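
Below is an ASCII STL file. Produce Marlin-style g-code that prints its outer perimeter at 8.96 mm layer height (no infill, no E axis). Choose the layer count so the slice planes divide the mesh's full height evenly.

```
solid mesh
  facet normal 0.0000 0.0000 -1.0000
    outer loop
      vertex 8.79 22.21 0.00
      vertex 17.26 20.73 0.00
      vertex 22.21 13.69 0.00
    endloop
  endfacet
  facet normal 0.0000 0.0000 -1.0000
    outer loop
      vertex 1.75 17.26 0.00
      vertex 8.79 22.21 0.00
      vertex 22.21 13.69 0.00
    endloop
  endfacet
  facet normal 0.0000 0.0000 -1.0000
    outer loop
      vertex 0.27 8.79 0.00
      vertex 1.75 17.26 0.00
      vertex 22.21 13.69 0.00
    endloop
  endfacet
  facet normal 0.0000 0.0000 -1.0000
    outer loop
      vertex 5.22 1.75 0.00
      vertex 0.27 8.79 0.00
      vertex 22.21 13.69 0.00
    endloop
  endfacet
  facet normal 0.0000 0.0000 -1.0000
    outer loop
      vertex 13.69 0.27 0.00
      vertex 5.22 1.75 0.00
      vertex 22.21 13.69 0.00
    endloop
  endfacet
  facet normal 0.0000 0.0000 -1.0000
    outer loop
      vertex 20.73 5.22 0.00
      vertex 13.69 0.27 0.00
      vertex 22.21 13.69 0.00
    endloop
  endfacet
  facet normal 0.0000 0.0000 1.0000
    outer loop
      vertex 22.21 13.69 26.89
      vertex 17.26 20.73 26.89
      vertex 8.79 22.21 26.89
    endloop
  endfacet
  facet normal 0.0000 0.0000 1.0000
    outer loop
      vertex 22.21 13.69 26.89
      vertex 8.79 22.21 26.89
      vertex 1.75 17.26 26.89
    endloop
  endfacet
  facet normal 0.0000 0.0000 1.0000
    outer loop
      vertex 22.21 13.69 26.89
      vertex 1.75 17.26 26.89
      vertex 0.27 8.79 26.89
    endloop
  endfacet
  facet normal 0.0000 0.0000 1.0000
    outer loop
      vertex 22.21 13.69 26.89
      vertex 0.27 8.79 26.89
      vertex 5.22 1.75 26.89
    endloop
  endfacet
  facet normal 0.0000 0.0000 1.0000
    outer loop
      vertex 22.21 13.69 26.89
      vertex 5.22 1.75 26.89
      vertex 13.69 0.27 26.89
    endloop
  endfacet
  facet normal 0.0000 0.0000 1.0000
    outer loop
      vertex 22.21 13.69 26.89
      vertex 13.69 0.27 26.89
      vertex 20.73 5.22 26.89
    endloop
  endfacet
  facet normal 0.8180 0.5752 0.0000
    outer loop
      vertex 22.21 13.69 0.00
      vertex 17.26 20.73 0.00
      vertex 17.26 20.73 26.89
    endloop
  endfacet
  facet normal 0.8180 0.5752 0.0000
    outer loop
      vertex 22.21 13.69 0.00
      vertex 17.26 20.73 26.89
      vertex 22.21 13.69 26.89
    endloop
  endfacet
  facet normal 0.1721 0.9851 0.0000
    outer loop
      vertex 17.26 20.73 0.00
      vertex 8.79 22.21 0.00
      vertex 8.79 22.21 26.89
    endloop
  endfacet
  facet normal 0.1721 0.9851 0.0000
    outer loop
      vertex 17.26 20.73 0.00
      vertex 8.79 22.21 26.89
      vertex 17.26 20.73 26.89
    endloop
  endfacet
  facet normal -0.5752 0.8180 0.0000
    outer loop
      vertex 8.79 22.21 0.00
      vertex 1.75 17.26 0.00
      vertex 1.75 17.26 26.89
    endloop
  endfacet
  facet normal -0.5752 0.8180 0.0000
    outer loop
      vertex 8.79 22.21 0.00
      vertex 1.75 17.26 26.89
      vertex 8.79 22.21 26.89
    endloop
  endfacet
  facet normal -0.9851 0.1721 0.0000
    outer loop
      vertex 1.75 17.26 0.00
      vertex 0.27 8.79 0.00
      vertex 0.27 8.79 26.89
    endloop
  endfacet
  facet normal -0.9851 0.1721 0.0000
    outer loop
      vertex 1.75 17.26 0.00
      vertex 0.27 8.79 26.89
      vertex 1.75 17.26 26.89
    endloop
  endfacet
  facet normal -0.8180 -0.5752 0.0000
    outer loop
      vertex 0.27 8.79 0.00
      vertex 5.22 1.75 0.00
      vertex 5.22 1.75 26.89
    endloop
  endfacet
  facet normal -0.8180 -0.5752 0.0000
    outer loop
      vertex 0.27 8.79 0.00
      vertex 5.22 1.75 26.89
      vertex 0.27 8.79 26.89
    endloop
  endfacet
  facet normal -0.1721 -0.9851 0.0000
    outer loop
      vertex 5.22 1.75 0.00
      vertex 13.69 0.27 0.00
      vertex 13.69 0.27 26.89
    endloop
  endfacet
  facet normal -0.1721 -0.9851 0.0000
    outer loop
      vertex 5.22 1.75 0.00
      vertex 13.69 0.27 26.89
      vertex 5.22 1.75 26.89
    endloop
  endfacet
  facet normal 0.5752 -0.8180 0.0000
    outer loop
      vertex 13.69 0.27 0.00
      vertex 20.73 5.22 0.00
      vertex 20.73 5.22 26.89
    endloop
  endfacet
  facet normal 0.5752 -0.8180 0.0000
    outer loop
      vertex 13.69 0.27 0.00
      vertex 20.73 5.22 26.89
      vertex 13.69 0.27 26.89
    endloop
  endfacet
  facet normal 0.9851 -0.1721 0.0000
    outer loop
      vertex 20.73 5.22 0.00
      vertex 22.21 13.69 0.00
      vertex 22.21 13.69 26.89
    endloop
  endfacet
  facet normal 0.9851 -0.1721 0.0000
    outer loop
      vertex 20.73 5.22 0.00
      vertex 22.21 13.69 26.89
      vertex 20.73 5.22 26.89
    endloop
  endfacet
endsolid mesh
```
; perimeter-only toolpath
G21 ; units = mm
G90 ; absolute positioning
G28 ; home
; layer 1
G0 Z8.96
G0 X22.21 Y13.69
G1 X17.26 Y20.73
G1 X8.79 Y22.21
G1 X1.75 Y17.26
G1 X0.27 Y8.79
G1 X5.22 Y1.75
G1 X13.69 Y0.27
G1 X20.73 Y5.22
G1 X22.21 Y13.69
; layer 2
G0 Z17.93
G0 X22.21 Y13.69
G1 X17.26 Y20.73
G1 X8.79 Y22.21
G1 X1.75 Y17.26
G1 X0.27 Y8.79
G1 X5.22 Y1.75
G1 X13.69 Y0.27
G1 X20.73 Y5.22
G1 X22.21 Y13.69
; layer 3
G0 Z26.89
G0 X22.21 Y13.69
G1 X17.26 Y20.73
G1 X8.79 Y22.21
G1 X1.75 Y17.26
G1 X0.27 Y8.79
G1 X5.22 Y1.75
G1 X13.69 Y0.27
G1 X20.73 Y5.22
G1 X22.21 Y13.69
M2 ; end

The solid is a regular 8-sided prism (a cylinder approximated with 8 flat sides), circumscribed radius ≈ 11.2 mm, height ≈ 26.9 mm. Slicing at Δz = 8.96 mm — 3 equal slices spanning the solid's height, so layer i sits at z = i·h/3 — gives 3 non-empty perimeters. Each is a 8-segment closed polygon; G0 lifts to the layer z and rapids to the start vertex, then G1 traces the edges.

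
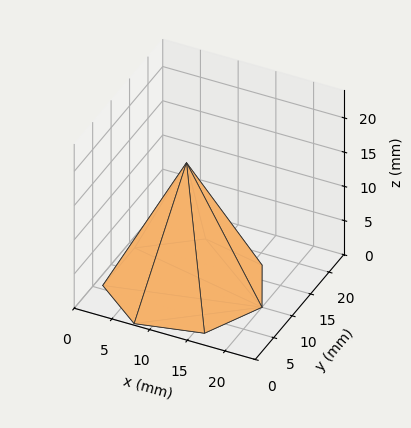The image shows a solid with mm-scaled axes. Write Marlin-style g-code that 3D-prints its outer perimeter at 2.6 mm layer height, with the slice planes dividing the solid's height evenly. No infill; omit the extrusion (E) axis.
Reading the render: the shape is a regular 7-sided pyramid, base circumscribed radius ≈ 10 mm, apex at z ≈ 18 mm (dimensions read to the nearest mm from the axis ticks). For the g-code, the solid's height is divided into equal slices at the stated Δz and each level perimeter traced with G1 moves after a G0 lift.

; perimeter-only toolpath
G21 ; units = mm
G90 ; absolute positioning
G28 ; home
; layer 1
G0 Z2.6
G0 X18.6 Y10.0
G1 X15.3 Y16.7
G1 X8.1 Y18.3
G1 X2.3 Y13.7
G1 X2.3 Y6.3
G1 X8.1 Y1.7
G1 X15.3 Y3.3
G1 X18.6 Y10.0
; layer 2
G0 Z5.1
G0 X17.1 Y10.0
G1 X14.4 Y15.6
G1 X8.4 Y16.9
G1 X3.6 Y13.1
G1 X3.6 Y6.9
G1 X8.4 Y3.1
G1 X14.4 Y4.4
G1 X17.1 Y10.0
; layer 3
G0 Z7.7
G0 X15.7 Y10.0
G1 X13.5 Y14.5
G1 X8.7 Y15.5
G1 X4.9 Y12.5
G1 X4.9 Y7.5
G1 X8.7 Y4.5
G1 X13.5 Y5.5
G1 X15.7 Y10.0
; layer 4
G0 Z10.3
G0 X14.3 Y10.0
G1 X12.7 Y13.3
G1 X9.1 Y14.2
G1 X6.1 Y11.8
G1 X6.1 Y8.2
G1 X9.1 Y5.8
G1 X12.7 Y6.7
G1 X14.3 Y10.0
; layer 5
G0 Z12.9
G0 X12.9 Y10.0
G1 X11.8 Y12.2
G1 X9.4 Y12.8
G1 X7.4 Y11.2
G1 X7.4 Y8.8
G1 X9.4 Y7.2
G1 X11.8 Y7.8
G1 X12.9 Y10.0
; layer 6
G0 Z15.4
G0 X11.4 Y10.0
G1 X10.9 Y11.1
G1 X9.7 Y11.4
G1 X8.7 Y10.6
G1 X8.7 Y9.4
G1 X9.7 Y8.6
G1 X10.9 Y8.9
G1 X11.4 Y10.0
M2 ; end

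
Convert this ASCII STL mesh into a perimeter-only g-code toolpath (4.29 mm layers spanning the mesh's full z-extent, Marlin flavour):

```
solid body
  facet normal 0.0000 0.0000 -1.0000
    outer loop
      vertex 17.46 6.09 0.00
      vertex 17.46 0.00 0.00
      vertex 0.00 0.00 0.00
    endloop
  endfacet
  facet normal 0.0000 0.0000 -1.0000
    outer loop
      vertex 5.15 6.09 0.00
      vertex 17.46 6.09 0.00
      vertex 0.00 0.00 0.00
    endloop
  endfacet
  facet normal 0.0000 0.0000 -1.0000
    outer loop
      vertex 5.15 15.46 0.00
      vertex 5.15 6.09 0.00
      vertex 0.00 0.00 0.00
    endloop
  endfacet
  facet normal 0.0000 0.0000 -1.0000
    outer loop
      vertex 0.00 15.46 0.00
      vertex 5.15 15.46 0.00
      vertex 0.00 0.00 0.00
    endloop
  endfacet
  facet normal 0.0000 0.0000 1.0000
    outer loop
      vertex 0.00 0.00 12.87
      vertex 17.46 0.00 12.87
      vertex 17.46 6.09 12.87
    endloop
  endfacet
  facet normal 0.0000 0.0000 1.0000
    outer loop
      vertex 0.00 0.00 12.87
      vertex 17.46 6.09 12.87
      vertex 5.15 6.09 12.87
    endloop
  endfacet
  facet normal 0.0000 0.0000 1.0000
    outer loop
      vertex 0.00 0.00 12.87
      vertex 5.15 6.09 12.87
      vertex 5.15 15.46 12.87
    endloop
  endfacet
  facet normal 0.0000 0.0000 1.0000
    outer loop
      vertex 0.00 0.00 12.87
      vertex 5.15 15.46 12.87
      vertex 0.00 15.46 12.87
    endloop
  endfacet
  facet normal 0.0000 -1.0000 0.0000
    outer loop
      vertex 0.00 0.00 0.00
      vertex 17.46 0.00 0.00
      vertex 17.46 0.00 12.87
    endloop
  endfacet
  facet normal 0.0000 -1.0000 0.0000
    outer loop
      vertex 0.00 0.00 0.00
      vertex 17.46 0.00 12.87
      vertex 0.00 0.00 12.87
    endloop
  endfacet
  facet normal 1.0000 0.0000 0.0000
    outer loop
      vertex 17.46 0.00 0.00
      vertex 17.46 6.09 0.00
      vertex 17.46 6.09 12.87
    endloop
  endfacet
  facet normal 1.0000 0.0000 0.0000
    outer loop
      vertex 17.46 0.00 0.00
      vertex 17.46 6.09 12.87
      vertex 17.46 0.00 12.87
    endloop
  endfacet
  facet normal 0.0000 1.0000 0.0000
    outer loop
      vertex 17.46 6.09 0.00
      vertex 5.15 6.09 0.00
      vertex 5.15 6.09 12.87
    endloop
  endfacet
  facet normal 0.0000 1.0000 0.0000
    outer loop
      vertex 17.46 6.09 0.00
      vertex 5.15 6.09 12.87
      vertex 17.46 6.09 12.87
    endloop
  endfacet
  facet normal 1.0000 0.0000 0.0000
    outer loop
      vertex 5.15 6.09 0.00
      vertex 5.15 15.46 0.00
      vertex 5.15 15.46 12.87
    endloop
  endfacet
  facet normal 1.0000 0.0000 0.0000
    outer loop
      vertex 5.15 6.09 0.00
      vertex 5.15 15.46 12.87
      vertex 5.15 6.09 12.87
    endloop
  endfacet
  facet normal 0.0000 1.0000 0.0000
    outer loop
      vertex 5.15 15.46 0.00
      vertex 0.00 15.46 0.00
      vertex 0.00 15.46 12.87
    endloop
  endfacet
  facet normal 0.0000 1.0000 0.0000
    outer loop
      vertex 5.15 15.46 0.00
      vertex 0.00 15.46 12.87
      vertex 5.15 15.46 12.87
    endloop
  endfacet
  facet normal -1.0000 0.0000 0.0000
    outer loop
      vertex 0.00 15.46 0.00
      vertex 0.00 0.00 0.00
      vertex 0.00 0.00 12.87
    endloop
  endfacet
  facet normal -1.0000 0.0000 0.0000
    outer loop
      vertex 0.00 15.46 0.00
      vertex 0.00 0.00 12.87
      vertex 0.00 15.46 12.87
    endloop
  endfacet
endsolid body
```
; perimeter-only toolpath
G21 ; units = mm
G90 ; absolute positioning
G28 ; home
; layer 1
G0 Z4.29
G0 X0.00 Y0.00
G1 X17.46 Y0.00
G1 X17.46 Y6.09
G1 X5.15 Y6.09
G1 X5.15 Y15.46
G1 X0.00 Y15.46
G1 X0.00 Y0.00
; layer 2
G0 Z8.58
G0 X0.00 Y0.00
G1 X17.46 Y0.00
G1 X17.46 Y6.09
G1 X5.15 Y6.09
G1 X5.15 Y15.46
G1 X0.00 Y15.46
G1 X0.00 Y0.00
; layer 3
G0 Z12.87
G0 X0.00 Y0.00
G1 X17.46 Y0.00
G1 X17.46 Y6.09
G1 X5.15 Y6.09
G1 X5.15 Y15.46
G1 X0.00 Y15.46
G1 X0.00 Y0.00
M2 ; end

The solid is an L-shaped prism: outer 17.5 × 15.5 mm, arm thicknesses ≈ 6.09 mm (horizontal) and 5.15 mm (vertical), extruded 12.9 mm in z. Slicing at Δz = 4.29 mm — 3 equal slices spanning the solid's height, so layer i sits at z = i·h/3 — gives 3 non-empty perimeters. Each is a 6-segment closed polygon; G0 lifts to the layer z and rapids to the start vertex, then G1 traces the edges.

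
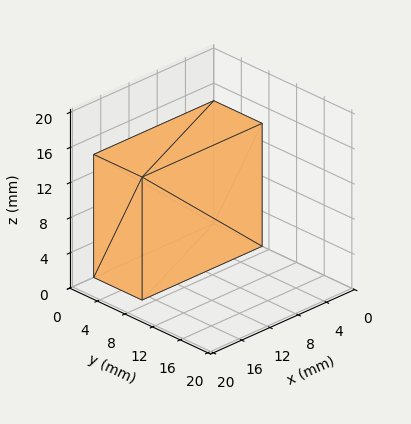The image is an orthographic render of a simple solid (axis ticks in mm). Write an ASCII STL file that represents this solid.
Reading the render: the shape is a rectangular box, roughly 17 × 7 mm footprint and 14 mm tall (dimensions read to the nearest mm from the axis ticks). For the STL, each face is triangulated and given an outward normal.

solid part
  facet normal 0.0000 0.0000 -1.0000
    outer loop
      vertex 17.0 7.0 0.0
      vertex 17.0 0.0 0.0
      vertex 0.0 0.0 0.0
    endloop
  endfacet
  facet normal 0.0000 0.0000 -1.0000
    outer loop
      vertex 0.0 7.0 0.0
      vertex 17.0 7.0 0.0
      vertex 0.0 0.0 0.0
    endloop
  endfacet
  facet normal 0.0000 0.0000 1.0000
    outer loop
      vertex 0.0 0.0 14.0
      vertex 17.0 0.0 14.0
      vertex 17.0 7.0 14.0
    endloop
  endfacet
  facet normal 0.0000 0.0000 1.0000
    outer loop
      vertex 0.0 0.0 14.0
      vertex 17.0 7.0 14.0
      vertex 0.0 7.0 14.0
    endloop
  endfacet
  facet normal 0.0000 -1.0000 0.0000
    outer loop
      vertex 0.0 0.0 0.0
      vertex 17.0 0.0 0.0
      vertex 17.0 0.0 14.0
    endloop
  endfacet
  facet normal 0.0000 -1.0000 0.0000
    outer loop
      vertex 0.0 0.0 0.0
      vertex 17.0 0.0 14.0
      vertex 0.0 0.0 14.0
    endloop
  endfacet
  facet normal 0.0000 1.0000 0.0000
    outer loop
      vertex 17.0 7.0 14.0
      vertex 17.0 7.0 0.0
      vertex 0.0 7.0 0.0
    endloop
  endfacet
  facet normal 0.0000 1.0000 0.0000
    outer loop
      vertex 0.0 7.0 14.0
      vertex 17.0 7.0 14.0
      vertex 0.0 7.0 0.0
    endloop
  endfacet
  facet normal -1.0000 0.0000 0.0000
    outer loop
      vertex 0.0 7.0 14.0
      vertex 0.0 7.0 0.0
      vertex 0.0 0.0 0.0
    endloop
  endfacet
  facet normal -1.0000 0.0000 0.0000
    outer loop
      vertex 0.0 0.0 14.0
      vertex 0.0 7.0 14.0
      vertex 0.0 0.0 0.0
    endloop
  endfacet
  facet normal 1.0000 0.0000 0.0000
    outer loop
      vertex 17.0 0.0 0.0
      vertex 17.0 7.0 0.0
      vertex 17.0 7.0 14.0
    endloop
  endfacet
  facet normal 1.0000 0.0000 0.0000
    outer loop
      vertex 17.0 0.0 0.0
      vertex 17.0 7.0 14.0
      vertex 17.0 0.0 14.0
    endloop
  endfacet
endsolid part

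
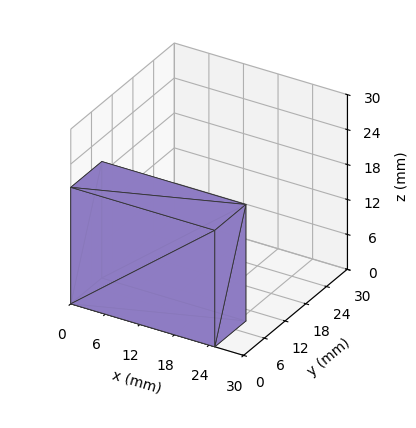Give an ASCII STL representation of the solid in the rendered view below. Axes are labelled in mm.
Reading the render: the shape is a rectangular box, roughly 25 × 9 mm footprint and 20 mm tall (dimensions read to the nearest mm from the axis ticks). For the STL, each face is triangulated and given an outward normal.

solid part
  facet normal 0.0000 0.0000 -1.0000
    outer loop
      vertex 25.000 9.000 0.000
      vertex 25.000 0.000 0.000
      vertex 0.000 0.000 0.000
    endloop
  endfacet
  facet normal 0.0000 0.0000 -1.0000
    outer loop
      vertex 0.000 9.000 0.000
      vertex 25.000 9.000 0.000
      vertex 0.000 0.000 0.000
    endloop
  endfacet
  facet normal 0.0000 0.0000 1.0000
    outer loop
      vertex 0.000 0.000 20.000
      vertex 25.000 0.000 20.000
      vertex 25.000 9.000 20.000
    endloop
  endfacet
  facet normal 0.0000 0.0000 1.0000
    outer loop
      vertex 0.000 0.000 20.000
      vertex 25.000 9.000 20.000
      vertex 0.000 9.000 20.000
    endloop
  endfacet
  facet normal 0.0000 -1.0000 0.0000
    outer loop
      vertex 0.000 0.000 0.000
      vertex 25.000 0.000 0.000
      vertex 25.000 0.000 20.000
    endloop
  endfacet
  facet normal 0.0000 -1.0000 0.0000
    outer loop
      vertex 0.000 0.000 0.000
      vertex 25.000 0.000 20.000
      vertex 0.000 0.000 20.000
    endloop
  endfacet
  facet normal 0.0000 1.0000 0.0000
    outer loop
      vertex 25.000 9.000 20.000
      vertex 25.000 9.000 0.000
      vertex 0.000 9.000 0.000
    endloop
  endfacet
  facet normal 0.0000 1.0000 0.0000
    outer loop
      vertex 0.000 9.000 20.000
      vertex 25.000 9.000 20.000
      vertex 0.000 9.000 0.000
    endloop
  endfacet
  facet normal -1.0000 0.0000 0.0000
    outer loop
      vertex 0.000 9.000 20.000
      vertex 0.000 9.000 0.000
      vertex 0.000 0.000 0.000
    endloop
  endfacet
  facet normal -1.0000 0.0000 0.0000
    outer loop
      vertex 0.000 0.000 20.000
      vertex 0.000 9.000 20.000
      vertex 0.000 0.000 0.000
    endloop
  endfacet
  facet normal 1.0000 0.0000 0.0000
    outer loop
      vertex 25.000 0.000 0.000
      vertex 25.000 9.000 0.000
      vertex 25.000 9.000 20.000
    endloop
  endfacet
  facet normal 1.0000 0.0000 0.0000
    outer loop
      vertex 25.000 0.000 0.000
      vertex 25.000 9.000 20.000
      vertex 25.000 0.000 20.000
    endloop
  endfacet
endsolid part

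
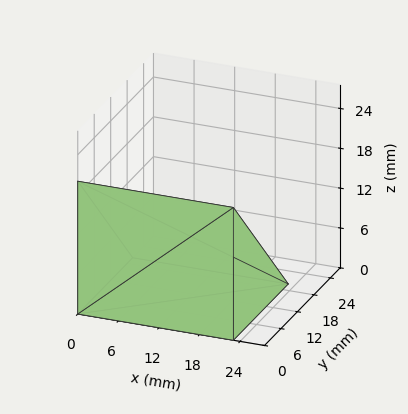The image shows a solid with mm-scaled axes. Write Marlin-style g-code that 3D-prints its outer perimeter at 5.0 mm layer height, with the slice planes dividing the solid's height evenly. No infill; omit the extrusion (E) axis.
Reading the render: the shape is a wedge (ramp): 23 × 20 mm base, rising to 20 mm along the y=0 edge and sloping linearly to z=0 at y=20 (dimensions read to the nearest mm from the axis ticks). For the g-code, the solid's height is divided into equal slices at the stated Δz and each level perimeter traced with G1 moves after a G0 lift.

; perimeter-only toolpath
G21 ; units = mm
G90 ; absolute positioning
G28 ; home
; layer 1
G0 Z5.0
G0 X0.0 Y0.0
G1 X23.0 Y0.0
G1 X23.0 Y15.0
G1 X0.0 Y15.0
G1 X0.0 Y0.0
; layer 2
G0 Z10.0
G0 X0.0 Y0.0
G1 X23.0 Y0.0
G1 X23.0 Y10.0
G1 X0.0 Y10.0
G1 X0.0 Y0.0
; layer 3
G0 Z15.0
G0 X0.0 Y0.0
G1 X23.0 Y0.0
G1 X23.0 Y5.0
G1 X0.0 Y5.0
G1 X0.0 Y0.0
M2 ; end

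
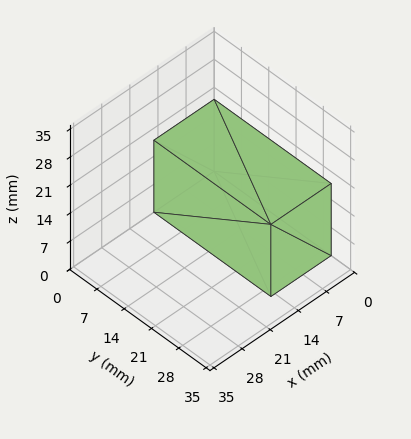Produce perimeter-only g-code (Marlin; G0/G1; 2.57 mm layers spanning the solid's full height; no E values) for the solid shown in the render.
Reading the render: the shape is a rectangular box, roughly 15 × 30 mm footprint and 18 mm tall (dimensions read to the nearest mm from the axis ticks). For the g-code, the solid's height is divided into equal slices at the stated Δz and each level perimeter traced with G1 moves after a G0 lift.

; perimeter-only toolpath
G21 ; units = mm
G90 ; absolute positioning
G28 ; home
; layer 1
G0 Z2.57
G0 X0.00 Y0.00
G1 X15.00 Y0.00
G1 X15.00 Y30.00
G1 X0.00 Y30.00
G1 X0.00 Y0.00
; layer 2
G0 Z5.14
G0 X0.00 Y0.00
G1 X15.00 Y0.00
G1 X15.00 Y30.00
G1 X0.00 Y30.00
G1 X0.00 Y0.00
; layer 3
G0 Z7.71
G0 X0.00 Y0.00
G1 X15.00 Y0.00
G1 X15.00 Y30.00
G1 X0.00 Y30.00
G1 X0.00 Y0.00
; layer 4
G0 Z10.29
G0 X0.00 Y0.00
G1 X15.00 Y0.00
G1 X15.00 Y30.00
G1 X0.00 Y30.00
G1 X0.00 Y0.00
; layer 5
G0 Z12.86
G0 X0.00 Y0.00
G1 X15.00 Y0.00
G1 X15.00 Y30.00
G1 X0.00 Y30.00
G1 X0.00 Y0.00
; layer 6
G0 Z15.43
G0 X0.00 Y0.00
G1 X15.00 Y0.00
G1 X15.00 Y30.00
G1 X0.00 Y30.00
G1 X0.00 Y0.00
; layer 7
G0 Z18.00
G0 X0.00 Y0.00
G1 X15.00 Y0.00
G1 X15.00 Y30.00
G1 X0.00 Y30.00
G1 X0.00 Y0.00
M2 ; end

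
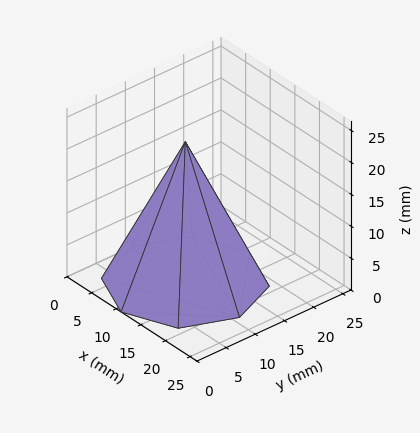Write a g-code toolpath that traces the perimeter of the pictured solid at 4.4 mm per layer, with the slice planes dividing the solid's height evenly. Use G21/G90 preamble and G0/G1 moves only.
Reading the render: the shape is a regular 8-sided pyramid, base circumscribed radius ≈ 11 mm, apex at z ≈ 22 mm (dimensions read to the nearest mm from the axis ticks). For the g-code, the solid's height is divided into equal slices at the stated Δz and each level perimeter traced with G1 moves after a G0 lift.

; perimeter-only toolpath
G21 ; units = mm
G90 ; absolute positioning
G28 ; home
; layer 1
G0 Z4.4
G0 X19.8 Y11.0
G1 X17.2 Y17.2
G1 X11.0 Y19.8
G1 X4.8 Y17.2
G1 X2.2 Y11.0
G1 X4.8 Y4.8
G1 X11.0 Y2.2
G1 X17.2 Y4.8
G1 X19.8 Y11.0
; layer 2
G0 Z8.8
G0 X17.6 Y11.0
G1 X15.7 Y15.7
G1 X11.0 Y17.6
G1 X6.3 Y15.7
G1 X4.4 Y11.0
G1 X6.3 Y6.3
G1 X11.0 Y4.4
G1 X15.7 Y6.3
G1 X17.6 Y11.0
; layer 3
G0 Z13.2
G0 X15.4 Y11.0
G1 X14.1 Y14.1
G1 X11.0 Y15.4
G1 X7.9 Y14.1
G1 X6.6 Y11.0
G1 X7.9 Y7.9
G1 X11.0 Y6.6
G1 X14.1 Y7.9
G1 X15.4 Y11.0
; layer 4
G0 Z17.6
G0 X13.2 Y11.0
G1 X12.6 Y12.6
G1 X11.0 Y13.2
G1 X9.4 Y12.6
G1 X8.8 Y11.0
G1 X9.4 Y9.4
G1 X11.0 Y8.8
G1 X12.6 Y9.4
G1 X13.2 Y11.0
M2 ; end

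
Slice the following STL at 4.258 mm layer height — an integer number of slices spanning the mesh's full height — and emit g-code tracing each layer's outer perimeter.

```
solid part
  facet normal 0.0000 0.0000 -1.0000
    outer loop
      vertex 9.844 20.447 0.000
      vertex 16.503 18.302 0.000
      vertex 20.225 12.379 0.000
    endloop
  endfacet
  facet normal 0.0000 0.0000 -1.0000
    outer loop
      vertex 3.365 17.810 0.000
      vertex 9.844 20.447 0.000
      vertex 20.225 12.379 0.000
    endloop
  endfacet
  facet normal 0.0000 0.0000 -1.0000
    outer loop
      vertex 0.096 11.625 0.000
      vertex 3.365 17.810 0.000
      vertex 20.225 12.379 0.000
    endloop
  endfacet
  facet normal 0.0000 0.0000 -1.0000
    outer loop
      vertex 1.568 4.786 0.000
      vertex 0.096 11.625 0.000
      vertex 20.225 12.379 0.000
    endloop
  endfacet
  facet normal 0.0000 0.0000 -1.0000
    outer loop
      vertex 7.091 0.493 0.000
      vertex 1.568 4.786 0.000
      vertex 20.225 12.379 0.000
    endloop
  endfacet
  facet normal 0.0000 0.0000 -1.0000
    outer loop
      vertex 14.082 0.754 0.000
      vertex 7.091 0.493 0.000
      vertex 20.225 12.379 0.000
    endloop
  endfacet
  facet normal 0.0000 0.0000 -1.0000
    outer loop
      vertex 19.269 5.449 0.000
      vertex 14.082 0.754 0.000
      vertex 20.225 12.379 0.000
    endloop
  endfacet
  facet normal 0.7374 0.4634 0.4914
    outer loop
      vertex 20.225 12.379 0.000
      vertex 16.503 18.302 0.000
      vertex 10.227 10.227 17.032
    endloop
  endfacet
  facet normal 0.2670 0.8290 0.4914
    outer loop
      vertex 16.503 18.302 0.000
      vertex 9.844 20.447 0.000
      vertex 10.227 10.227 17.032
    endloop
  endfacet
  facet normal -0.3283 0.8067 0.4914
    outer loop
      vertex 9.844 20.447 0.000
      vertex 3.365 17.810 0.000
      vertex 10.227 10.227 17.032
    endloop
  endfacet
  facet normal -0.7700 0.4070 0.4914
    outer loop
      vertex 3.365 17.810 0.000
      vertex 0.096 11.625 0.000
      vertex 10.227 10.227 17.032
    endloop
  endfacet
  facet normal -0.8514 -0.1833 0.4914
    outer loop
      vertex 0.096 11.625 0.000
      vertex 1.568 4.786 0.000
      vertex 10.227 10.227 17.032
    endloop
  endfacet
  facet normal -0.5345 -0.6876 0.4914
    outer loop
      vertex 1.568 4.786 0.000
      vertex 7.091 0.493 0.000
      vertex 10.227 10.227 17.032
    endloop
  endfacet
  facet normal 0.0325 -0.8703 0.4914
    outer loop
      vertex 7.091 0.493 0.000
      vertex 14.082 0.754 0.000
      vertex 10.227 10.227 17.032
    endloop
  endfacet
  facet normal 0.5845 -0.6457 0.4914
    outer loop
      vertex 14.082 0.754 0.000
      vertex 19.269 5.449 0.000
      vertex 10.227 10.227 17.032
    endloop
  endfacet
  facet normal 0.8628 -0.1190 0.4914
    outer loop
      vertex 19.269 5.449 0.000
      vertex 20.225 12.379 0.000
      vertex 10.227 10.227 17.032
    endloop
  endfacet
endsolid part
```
; perimeter-only toolpath
G21 ; units = mm
G90 ; absolute positioning
G28 ; home
; layer 1
G0 Z4.258
G0 X17.726 Y11.841
G1 X14.934 Y16.283
G1 X9.940 Y17.892
G1 X5.081 Y15.914
G1 X2.629 Y11.276
G1 X3.733 Y6.146
G1 X7.875 Y2.926
G1 X13.118 Y3.122
G1 X17.008 Y6.644
G1 X17.726 Y11.841
; layer 2
G0 Z8.516
G0 X15.226 Y11.303
G1 X13.365 Y14.264
G1 X10.035 Y15.337
G1 X6.796 Y14.018
G1 X5.162 Y10.926
G1 X5.897 Y7.506
G1 X8.659 Y5.360
G1 X12.155 Y5.490
G1 X14.748 Y7.838
G1 X15.226 Y11.303
; layer 3
G0 Z12.774
G0 X12.727 Y10.765
G1 X11.796 Y12.246
G1 X10.131 Y12.782
G1 X8.511 Y12.123
G1 X7.694 Y10.576
G1 X8.062 Y8.867
G1 X9.443 Y7.793
G1 X11.191 Y7.859
G1 X12.488 Y9.033
G1 X12.727 Y10.765
M2 ; end

The solid is a regular 9-sided pyramid, base circumscribed radius ≈ 10.2 mm, apex at z ≈ 17 mm. Slicing at Δz = 4.258 mm — 4 equal slices spanning the solid's height, so layer i sits at z = i·h/4 — gives 3 non-empty perimeters. Each is a 9-segment closed polygon; G0 lifts to the layer z and rapids to the start vertex, then G1 traces the edges. The cross-section shrinks linearly with z (the slice at the apex is degenerate and omitted).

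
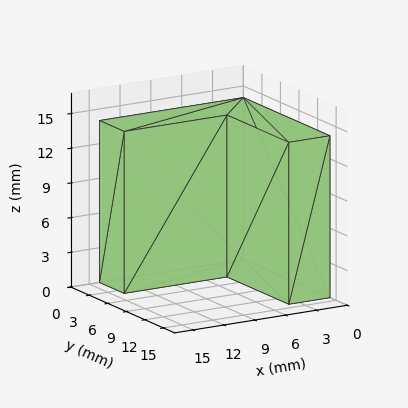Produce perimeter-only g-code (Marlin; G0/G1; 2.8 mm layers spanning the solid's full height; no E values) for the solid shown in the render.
Reading the render: the shape is an L-shaped prism: outer 14 × 14 mm, arm thicknesses ≈ 4 mm (horizontal) and 4 mm (vertical), extruded 14 mm in z (dimensions read to the nearest mm from the axis ticks). For the g-code, the solid's height is divided into equal slices at the stated Δz and each level perimeter traced with G1 moves after a G0 lift.

; perimeter-only toolpath
G21 ; units = mm
G90 ; absolute positioning
G28 ; home
; layer 1
G0 Z2.8
G0 X0.0 Y0.0
G1 X14.0 Y0.0
G1 X14.0 Y4.0
G1 X4.0 Y4.0
G1 X4.0 Y14.0
G1 X0.0 Y14.0
G1 X0.0 Y0.0
; layer 2
G0 Z5.6
G0 X0.0 Y0.0
G1 X14.0 Y0.0
G1 X14.0 Y4.0
G1 X4.0 Y4.0
G1 X4.0 Y14.0
G1 X0.0 Y14.0
G1 X0.0 Y0.0
; layer 3
G0 Z8.4
G0 X0.0 Y0.0
G1 X14.0 Y0.0
G1 X14.0 Y4.0
G1 X4.0 Y4.0
G1 X4.0 Y14.0
G1 X0.0 Y14.0
G1 X0.0 Y0.0
; layer 4
G0 Z11.2
G0 X0.0 Y0.0
G1 X14.0 Y0.0
G1 X14.0 Y4.0
G1 X4.0 Y4.0
G1 X4.0 Y14.0
G1 X0.0 Y14.0
G1 X0.0 Y0.0
; layer 5
G0 Z14.0
G0 X0.0 Y0.0
G1 X14.0 Y0.0
G1 X14.0 Y4.0
G1 X4.0 Y4.0
G1 X4.0 Y14.0
G1 X0.0 Y14.0
G1 X0.0 Y0.0
M2 ; end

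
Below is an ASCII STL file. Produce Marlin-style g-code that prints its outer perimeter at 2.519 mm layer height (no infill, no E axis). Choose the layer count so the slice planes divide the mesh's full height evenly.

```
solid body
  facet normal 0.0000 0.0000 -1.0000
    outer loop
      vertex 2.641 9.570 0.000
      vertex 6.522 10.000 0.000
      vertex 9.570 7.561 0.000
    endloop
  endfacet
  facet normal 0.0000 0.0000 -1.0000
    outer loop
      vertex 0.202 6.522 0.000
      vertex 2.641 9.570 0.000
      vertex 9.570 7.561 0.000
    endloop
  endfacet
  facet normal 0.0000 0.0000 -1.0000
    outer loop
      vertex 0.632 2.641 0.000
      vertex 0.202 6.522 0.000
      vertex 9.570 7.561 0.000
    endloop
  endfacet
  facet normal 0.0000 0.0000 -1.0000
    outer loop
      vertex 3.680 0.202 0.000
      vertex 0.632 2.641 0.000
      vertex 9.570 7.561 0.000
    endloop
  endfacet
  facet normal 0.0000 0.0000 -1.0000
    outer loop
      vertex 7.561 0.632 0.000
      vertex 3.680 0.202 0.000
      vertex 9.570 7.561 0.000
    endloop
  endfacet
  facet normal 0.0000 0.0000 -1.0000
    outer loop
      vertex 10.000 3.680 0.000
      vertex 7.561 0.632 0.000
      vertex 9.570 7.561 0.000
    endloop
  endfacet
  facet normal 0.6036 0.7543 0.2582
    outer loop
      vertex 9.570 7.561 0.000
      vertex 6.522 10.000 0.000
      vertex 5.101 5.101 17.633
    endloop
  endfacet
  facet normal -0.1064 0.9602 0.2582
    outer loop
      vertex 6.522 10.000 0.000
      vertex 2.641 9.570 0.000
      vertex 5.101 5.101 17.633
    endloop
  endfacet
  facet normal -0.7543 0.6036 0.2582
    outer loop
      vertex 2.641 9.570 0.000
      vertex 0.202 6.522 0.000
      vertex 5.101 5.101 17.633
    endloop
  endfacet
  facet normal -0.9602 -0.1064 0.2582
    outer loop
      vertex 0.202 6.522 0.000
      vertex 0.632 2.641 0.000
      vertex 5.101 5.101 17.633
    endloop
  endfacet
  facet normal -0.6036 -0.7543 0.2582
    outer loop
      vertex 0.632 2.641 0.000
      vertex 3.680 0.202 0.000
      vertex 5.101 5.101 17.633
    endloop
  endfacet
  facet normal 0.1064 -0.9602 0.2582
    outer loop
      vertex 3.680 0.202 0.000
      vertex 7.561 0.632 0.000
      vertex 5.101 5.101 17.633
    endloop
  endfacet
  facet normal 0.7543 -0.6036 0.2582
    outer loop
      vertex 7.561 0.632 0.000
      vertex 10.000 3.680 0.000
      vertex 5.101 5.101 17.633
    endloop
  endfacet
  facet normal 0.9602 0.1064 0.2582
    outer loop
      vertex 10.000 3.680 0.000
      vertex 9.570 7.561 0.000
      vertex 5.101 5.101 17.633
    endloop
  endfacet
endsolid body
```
; perimeter-only toolpath
G21 ; units = mm
G90 ; absolute positioning
G28 ; home
; layer 1
G0 Z2.519
G0 X8.932 Y7.210
G1 X6.319 Y9.300
G1 X2.992 Y8.932
G1 X0.902 Y6.319
G1 X1.270 Y2.992
G1 X3.883 Y0.902
G1 X7.210 Y1.270
G1 X9.300 Y3.883
G1 X8.932 Y7.210
; layer 2
G0 Z5.038
G0 X8.293 Y6.858
G1 X6.116 Y8.600
G1 X3.344 Y8.293
G1 X1.602 Y6.116
G1 X1.909 Y3.344
G1 X4.086 Y1.602
G1 X6.858 Y1.909
G1 X8.600 Y4.086
G1 X8.293 Y6.858
; layer 3
G0 Z7.557
G0 X7.655 Y6.507
G1 X5.913 Y7.900
G1 X3.695 Y7.655
G1 X2.302 Y5.913
G1 X2.547 Y3.695
G1 X4.289 Y2.302
G1 X6.507 Y2.547
G1 X7.900 Y4.289
G1 X7.655 Y6.507
; layer 4
G0 Z10.076
G0 X7.016 Y6.155
G1 X5.710 Y7.201
G1 X4.047 Y7.016
G1 X3.001 Y5.710
G1 X3.186 Y4.047
G1 X4.492 Y3.001
G1 X6.155 Y3.186
G1 X7.201 Y4.492
G1 X7.016 Y6.155
; layer 5
G0 Z12.595
G0 X6.378 Y5.804
G1 X5.507 Y6.501
G1 X4.398 Y6.378
G1 X3.701 Y5.507
G1 X3.824 Y4.398
G1 X4.695 Y3.701
G1 X5.804 Y3.824
G1 X6.501 Y4.695
G1 X6.378 Y5.804
; layer 6
G0 Z15.114
G0 X5.739 Y5.452
G1 X5.304 Y5.801
G1 X4.750 Y5.739
G1 X4.401 Y5.304
G1 X4.463 Y4.750
G1 X4.898 Y4.401
G1 X5.452 Y4.463
G1 X5.801 Y4.898
G1 X5.739 Y5.452
M2 ; end

The solid is a regular 8-sided pyramid, base circumscribed radius ≈ 5.1 mm, apex at z ≈ 17.6 mm. Slicing at Δz = 2.519 mm — 7 equal slices spanning the solid's height, so layer i sits at z = i·h/7 — gives 6 non-empty perimeters. Each is a 8-segment closed polygon; G0 lifts to the layer z and rapids to the start vertex, then G1 traces the edges. The cross-section shrinks linearly with z (the slice at the apex is degenerate and omitted).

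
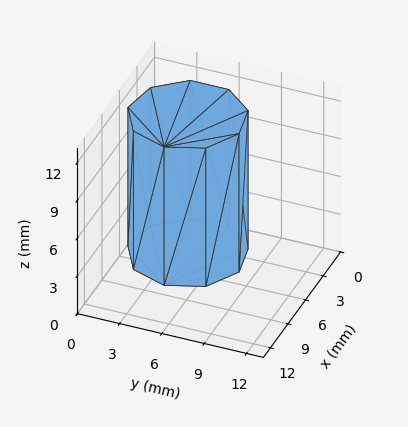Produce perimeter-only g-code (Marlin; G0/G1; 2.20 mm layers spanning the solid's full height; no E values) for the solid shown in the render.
Reading the render: the shape is a regular 9-sided prism (a cylinder approximated with 9 flat sides), circumscribed radius ≈ 4 mm, height ≈ 11 mm (dimensions read to the nearest mm from the axis ticks). For the g-code, the solid's height is divided into equal slices at the stated Δz and each level perimeter traced with G1 moves after a G0 lift.

; perimeter-only toolpath
G21 ; units = mm
G90 ; absolute positioning
G28 ; home
; layer 1
G0 Z2.20
G0 X8.00 Y4.00
G1 X7.06 Y6.57
G1 X4.69 Y7.94
G1 X2.00 Y7.46
G1 X0.24 Y5.37
G1 X0.24 Y2.63
G1 X2.00 Y0.54
G1 X4.69 Y0.06
G1 X7.06 Y1.43
G1 X8.00 Y4.00
; layer 2
G0 Z4.40
G0 X8.00 Y4.00
G1 X7.06 Y6.57
G1 X4.69 Y7.94
G1 X2.00 Y7.46
G1 X0.24 Y5.37
G1 X0.24 Y2.63
G1 X2.00 Y0.54
G1 X4.69 Y0.06
G1 X7.06 Y1.43
G1 X8.00 Y4.00
; layer 3
G0 Z6.60
G0 X8.00 Y4.00
G1 X7.06 Y6.57
G1 X4.69 Y7.94
G1 X2.00 Y7.46
G1 X0.24 Y5.37
G1 X0.24 Y2.63
G1 X2.00 Y0.54
G1 X4.69 Y0.06
G1 X7.06 Y1.43
G1 X8.00 Y4.00
; layer 4
G0 Z8.80
G0 X8.00 Y4.00
G1 X7.06 Y6.57
G1 X4.69 Y7.94
G1 X2.00 Y7.46
G1 X0.24 Y5.37
G1 X0.24 Y2.63
G1 X2.00 Y0.54
G1 X4.69 Y0.06
G1 X7.06 Y1.43
G1 X8.00 Y4.00
; layer 5
G0 Z11.00
G0 X8.00 Y4.00
G1 X7.06 Y6.57
G1 X4.69 Y7.94
G1 X2.00 Y7.46
G1 X0.24 Y5.37
G1 X0.24 Y2.63
G1 X2.00 Y0.54
G1 X4.69 Y0.06
G1 X7.06 Y1.43
G1 X8.00 Y4.00
M2 ; end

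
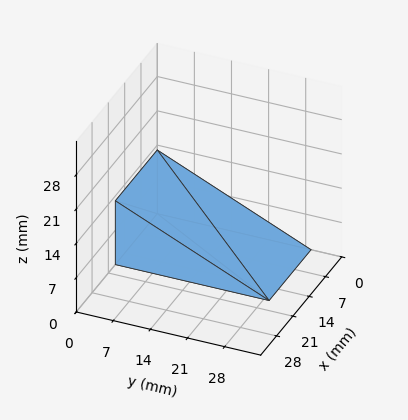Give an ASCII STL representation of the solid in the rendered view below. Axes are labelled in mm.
Reading the render: the shape is a wedge (ramp): 18 × 29 mm base, rising to 13 mm along the y=0 edge and sloping linearly to z=0 at y=29 (dimensions read to the nearest mm from the axis ticks). For the STL, each face is triangulated and given an outward normal.

solid part
  facet normal 0.0000 0.0000 -1.0000
    outer loop
      vertex 18.00 29.00 0.00
      vertex 18.00 0.00 0.00
      vertex 0.00 0.00 0.00
    endloop
  endfacet
  facet normal 0.0000 0.0000 -1.0000
    outer loop
      vertex 0.00 29.00 0.00
      vertex 18.00 29.00 0.00
      vertex 0.00 0.00 0.00
    endloop
  endfacet
  facet normal 0.0000 -1.0000 0.0000
    outer loop
      vertex 0.00 0.00 0.00
      vertex 18.00 0.00 0.00
      vertex 18.00 0.00 13.00
    endloop
  endfacet
  facet normal 0.0000 -1.0000 0.0000
    outer loop
      vertex 0.00 0.00 0.00
      vertex 18.00 0.00 13.00
      vertex 0.00 0.00 13.00
    endloop
  endfacet
  facet normal 0.0000 0.4091 0.9125
    outer loop
      vertex 0.00 0.00 13.00
      vertex 18.00 0.00 13.00
      vertex 18.00 29.00 0.00
    endloop
  endfacet
  facet normal 0.0000 0.4091 0.9125
    outer loop
      vertex 0.00 0.00 13.00
      vertex 18.00 29.00 0.00
      vertex 0.00 29.00 0.00
    endloop
  endfacet
  facet normal -1.0000 0.0000 0.0000
    outer loop
      vertex 0.00 0.00 13.00
      vertex 0.00 29.00 0.00
      vertex 0.00 0.00 0.00
    endloop
  endfacet
  facet normal 1.0000 0.0000 0.0000
    outer loop
      vertex 18.00 0.00 0.00
      vertex 18.00 29.00 0.00
      vertex 18.00 0.00 13.00
    endloop
  endfacet
endsolid part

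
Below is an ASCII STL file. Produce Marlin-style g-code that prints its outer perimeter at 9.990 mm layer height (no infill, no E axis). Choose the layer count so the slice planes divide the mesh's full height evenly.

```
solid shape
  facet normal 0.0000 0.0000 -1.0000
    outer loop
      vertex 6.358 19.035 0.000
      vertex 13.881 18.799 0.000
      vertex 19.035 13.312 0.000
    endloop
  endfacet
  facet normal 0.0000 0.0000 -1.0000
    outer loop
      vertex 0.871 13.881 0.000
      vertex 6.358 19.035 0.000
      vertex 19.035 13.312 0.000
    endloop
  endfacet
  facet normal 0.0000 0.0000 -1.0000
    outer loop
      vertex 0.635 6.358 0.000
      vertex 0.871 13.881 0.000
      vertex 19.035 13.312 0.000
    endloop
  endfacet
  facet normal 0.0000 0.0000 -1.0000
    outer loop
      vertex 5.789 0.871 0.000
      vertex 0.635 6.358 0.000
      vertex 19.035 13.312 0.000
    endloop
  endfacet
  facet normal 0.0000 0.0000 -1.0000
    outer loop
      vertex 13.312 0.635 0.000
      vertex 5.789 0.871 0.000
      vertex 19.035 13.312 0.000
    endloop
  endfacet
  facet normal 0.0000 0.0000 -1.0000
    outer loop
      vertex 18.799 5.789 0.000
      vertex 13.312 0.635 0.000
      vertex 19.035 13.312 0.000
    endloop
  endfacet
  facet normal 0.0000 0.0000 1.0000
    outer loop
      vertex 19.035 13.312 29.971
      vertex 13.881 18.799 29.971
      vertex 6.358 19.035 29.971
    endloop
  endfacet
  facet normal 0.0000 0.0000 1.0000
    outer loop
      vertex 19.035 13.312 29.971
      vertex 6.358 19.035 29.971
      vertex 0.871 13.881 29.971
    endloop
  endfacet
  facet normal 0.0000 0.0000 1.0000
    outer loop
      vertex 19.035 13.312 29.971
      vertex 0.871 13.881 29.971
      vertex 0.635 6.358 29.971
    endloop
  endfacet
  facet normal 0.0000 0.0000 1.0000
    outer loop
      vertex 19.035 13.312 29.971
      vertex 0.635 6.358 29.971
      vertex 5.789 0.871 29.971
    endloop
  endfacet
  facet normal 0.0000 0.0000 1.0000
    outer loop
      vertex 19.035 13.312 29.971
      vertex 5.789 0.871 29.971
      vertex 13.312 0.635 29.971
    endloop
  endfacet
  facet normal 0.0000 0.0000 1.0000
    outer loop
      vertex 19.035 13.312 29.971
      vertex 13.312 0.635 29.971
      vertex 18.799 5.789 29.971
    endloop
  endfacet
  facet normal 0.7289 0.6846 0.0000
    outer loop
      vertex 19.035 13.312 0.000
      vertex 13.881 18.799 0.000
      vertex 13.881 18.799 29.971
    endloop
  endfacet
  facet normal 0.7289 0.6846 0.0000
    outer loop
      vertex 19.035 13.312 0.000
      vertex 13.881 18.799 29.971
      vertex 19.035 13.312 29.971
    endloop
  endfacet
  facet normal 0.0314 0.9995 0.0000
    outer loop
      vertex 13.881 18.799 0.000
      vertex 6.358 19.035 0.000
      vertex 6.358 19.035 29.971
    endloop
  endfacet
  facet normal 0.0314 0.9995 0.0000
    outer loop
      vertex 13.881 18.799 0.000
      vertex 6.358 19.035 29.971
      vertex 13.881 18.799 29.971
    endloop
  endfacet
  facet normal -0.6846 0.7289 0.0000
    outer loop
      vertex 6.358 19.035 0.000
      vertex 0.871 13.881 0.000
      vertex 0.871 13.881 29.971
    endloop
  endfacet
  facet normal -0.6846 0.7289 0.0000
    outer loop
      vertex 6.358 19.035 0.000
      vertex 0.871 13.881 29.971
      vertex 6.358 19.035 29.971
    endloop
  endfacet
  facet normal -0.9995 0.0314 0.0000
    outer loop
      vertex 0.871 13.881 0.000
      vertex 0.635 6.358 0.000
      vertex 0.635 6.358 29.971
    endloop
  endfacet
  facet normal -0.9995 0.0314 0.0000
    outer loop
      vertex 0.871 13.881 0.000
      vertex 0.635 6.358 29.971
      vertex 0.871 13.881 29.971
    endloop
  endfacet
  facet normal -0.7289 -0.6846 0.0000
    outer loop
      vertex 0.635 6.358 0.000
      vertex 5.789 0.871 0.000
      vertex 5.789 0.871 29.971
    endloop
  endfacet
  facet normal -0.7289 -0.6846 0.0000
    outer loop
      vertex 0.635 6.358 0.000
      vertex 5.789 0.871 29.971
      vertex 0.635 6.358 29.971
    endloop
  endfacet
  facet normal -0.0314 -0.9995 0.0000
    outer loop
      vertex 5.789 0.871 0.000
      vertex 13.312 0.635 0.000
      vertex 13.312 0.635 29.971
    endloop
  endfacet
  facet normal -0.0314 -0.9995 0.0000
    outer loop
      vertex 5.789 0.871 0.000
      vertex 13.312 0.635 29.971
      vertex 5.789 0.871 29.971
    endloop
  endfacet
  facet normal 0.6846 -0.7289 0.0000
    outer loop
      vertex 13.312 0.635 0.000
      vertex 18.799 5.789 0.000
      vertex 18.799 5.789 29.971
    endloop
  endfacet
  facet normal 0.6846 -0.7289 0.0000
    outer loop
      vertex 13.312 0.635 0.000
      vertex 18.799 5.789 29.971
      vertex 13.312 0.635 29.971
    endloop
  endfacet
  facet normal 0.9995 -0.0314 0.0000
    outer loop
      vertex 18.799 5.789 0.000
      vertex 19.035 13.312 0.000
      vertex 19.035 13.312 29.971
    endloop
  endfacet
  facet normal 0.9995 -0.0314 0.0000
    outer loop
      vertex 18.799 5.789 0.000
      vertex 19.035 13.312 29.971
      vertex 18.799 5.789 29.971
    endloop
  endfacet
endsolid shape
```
; perimeter-only toolpath
G21 ; units = mm
G90 ; absolute positioning
G28 ; home
; layer 1
G0 Z9.990
G0 X19.035 Y13.312
G1 X13.881 Y18.799
G1 X6.358 Y19.035
G1 X0.871 Y13.881
G1 X0.635 Y6.358
G1 X5.789 Y0.871
G1 X13.312 Y0.635
G1 X18.799 Y5.789
G1 X19.035 Y13.312
; layer 2
G0 Z19.981
G0 X19.035 Y13.312
G1 X13.881 Y18.799
G1 X6.358 Y19.035
G1 X0.871 Y13.881
G1 X0.635 Y6.358
G1 X5.789 Y0.871
G1 X13.312 Y0.635
G1 X18.799 Y5.789
G1 X19.035 Y13.312
; layer 3
G0 Z29.971
G0 X19.035 Y13.312
G1 X13.881 Y18.799
G1 X6.358 Y19.035
G1 X0.871 Y13.881
G1 X0.635 Y6.358
G1 X5.789 Y0.871
G1 X13.312 Y0.635
G1 X18.799 Y5.789
G1 X19.035 Y13.312
M2 ; end

The solid is a regular 8-sided prism (a cylinder approximated with 8 flat sides), circumscribed radius ≈ 9.84 mm, height ≈ 30 mm. Slicing at Δz = 9.990 mm — 3 equal slices spanning the solid's height, so layer i sits at z = i·h/3 — gives 3 non-empty perimeters. Each is a 8-segment closed polygon; G0 lifts to the layer z and rapids to the start vertex, then G1 traces the edges.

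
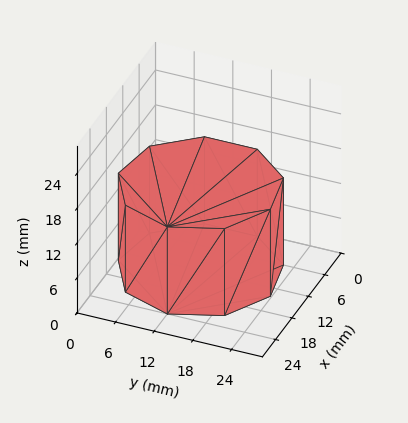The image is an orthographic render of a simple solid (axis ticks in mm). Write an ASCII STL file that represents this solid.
Reading the render: the shape is a regular 9-sided prism (a cylinder approximated with 9 flat sides), circumscribed radius ≈ 12 mm, height ≈ 15 mm (dimensions read to the nearest mm from the axis ticks). For the STL, each face is triangulated and given an outward normal.

solid part
  facet normal 0.0000 0.0000 -1.0000
    outer loop
      vertex 14.1 23.8 0.0
      vertex 21.2 19.7 0.0
      vertex 24.0 12.0 0.0
    endloop
  endfacet
  facet normal 0.0000 0.0000 -1.0000
    outer loop
      vertex 6.0 22.4 0.0
      vertex 14.1 23.8 0.0
      vertex 24.0 12.0 0.0
    endloop
  endfacet
  facet normal 0.0000 0.0000 -1.0000
    outer loop
      vertex 0.7 16.1 0.0
      vertex 6.0 22.4 0.0
      vertex 24.0 12.0 0.0
    endloop
  endfacet
  facet normal 0.0000 0.0000 -1.0000
    outer loop
      vertex 0.7 7.9 0.0
      vertex 0.7 16.1 0.0
      vertex 24.0 12.0 0.0
    endloop
  endfacet
  facet normal 0.0000 0.0000 -1.0000
    outer loop
      vertex 6.0 1.6 0.0
      vertex 0.7 7.9 0.0
      vertex 24.0 12.0 0.0
    endloop
  endfacet
  facet normal 0.0000 0.0000 -1.0000
    outer loop
      vertex 14.1 0.2 0.0
      vertex 6.0 1.6 0.0
      vertex 24.0 12.0 0.0
    endloop
  endfacet
  facet normal 0.0000 0.0000 -1.0000
    outer loop
      vertex 21.2 4.3 0.0
      vertex 14.1 0.2 0.0
      vertex 24.0 12.0 0.0
    endloop
  endfacet
  facet normal 0.0000 0.0000 1.0000
    outer loop
      vertex 24.0 12.0 15.0
      vertex 21.2 19.7 15.0
      vertex 14.1 23.8 15.0
    endloop
  endfacet
  facet normal 0.0000 0.0000 1.0000
    outer loop
      vertex 24.0 12.0 15.0
      vertex 14.1 23.8 15.0
      vertex 6.0 22.4 15.0
    endloop
  endfacet
  facet normal 0.0000 0.0000 1.0000
    outer loop
      vertex 24.0 12.0 15.0
      vertex 6.0 22.4 15.0
      vertex 0.7 16.1 15.0
    endloop
  endfacet
  facet normal 0.0000 0.0000 1.0000
    outer loop
      vertex 24.0 12.0 15.0
      vertex 0.7 16.1 15.0
      vertex 0.7 7.9 15.0
    endloop
  endfacet
  facet normal 0.0000 0.0000 1.0000
    outer loop
      vertex 24.0 12.0 15.0
      vertex 0.7 7.9 15.0
      vertex 6.0 1.6 15.0
    endloop
  endfacet
  facet normal 0.0000 0.0000 1.0000
    outer loop
      vertex 24.0 12.0 15.0
      vertex 6.0 1.6 15.0
      vertex 14.1 0.2 15.0
    endloop
  endfacet
  facet normal 0.0000 0.0000 1.0000
    outer loop
      vertex 24.0 12.0 15.0
      vertex 14.1 0.2 15.0
      vertex 21.2 4.3 15.0
    endloop
  endfacet
  facet normal 0.9398 0.3417 0.0000
    outer loop
      vertex 24.0 12.0 0.0
      vertex 21.2 19.7 0.0
      vertex 21.2 19.7 15.0
    endloop
  endfacet
  facet normal 0.9398 0.3417 0.0000
    outer loop
      vertex 24.0 12.0 0.0
      vertex 21.2 19.7 15.0
      vertex 24.0 12.0 15.0
    endloop
  endfacet
  facet normal 0.5001 0.8660 0.0000
    outer loop
      vertex 21.2 19.7 0.0
      vertex 14.1 23.8 0.0
      vertex 14.1 23.8 15.0
    endloop
  endfacet
  facet normal 0.5001 0.8660 0.0000
    outer loop
      vertex 21.2 19.7 0.0
      vertex 14.1 23.8 15.0
      vertex 21.2 19.7 15.0
    endloop
  endfacet
  facet normal -0.1703 0.9854 0.0000
    outer loop
      vertex 14.1 23.8 0.0
      vertex 6.0 22.4 0.0
      vertex 6.0 22.4 15.0
    endloop
  endfacet
  facet normal -0.1703 0.9854 0.0000
    outer loop
      vertex 14.1 23.8 0.0
      vertex 6.0 22.4 15.0
      vertex 14.1 23.8 15.0
    endloop
  endfacet
  facet normal -0.7652 0.6438 0.0000
    outer loop
      vertex 6.0 22.4 0.0
      vertex 0.7 16.1 0.0
      vertex 0.7 16.1 15.0
    endloop
  endfacet
  facet normal -0.7652 0.6438 0.0000
    outer loop
      vertex 6.0 22.4 0.0
      vertex 0.7 16.1 15.0
      vertex 6.0 22.4 15.0
    endloop
  endfacet
  facet normal -1.0000 0.0000 0.0000
    outer loop
      vertex 0.7 16.1 0.0
      vertex 0.7 7.9 0.0
      vertex 0.7 7.9 15.0
    endloop
  endfacet
  facet normal -1.0000 0.0000 0.0000
    outer loop
      vertex 0.7 16.1 0.0
      vertex 0.7 7.9 15.0
      vertex 0.7 16.1 15.0
    endloop
  endfacet
  facet normal -0.7652 -0.6438 0.0000
    outer loop
      vertex 0.7 7.9 0.0
      vertex 6.0 1.6 0.0
      vertex 6.0 1.6 15.0
    endloop
  endfacet
  facet normal -0.7652 -0.6438 0.0000
    outer loop
      vertex 0.7 7.9 0.0
      vertex 6.0 1.6 15.0
      vertex 0.7 7.9 15.0
    endloop
  endfacet
  facet normal -0.1703 -0.9854 0.0000
    outer loop
      vertex 6.0 1.6 0.0
      vertex 14.1 0.2 0.0
      vertex 14.1 0.2 15.0
    endloop
  endfacet
  facet normal -0.1703 -0.9854 0.0000
    outer loop
      vertex 6.0 1.6 0.0
      vertex 14.1 0.2 15.0
      vertex 6.0 1.6 15.0
    endloop
  endfacet
  facet normal 0.5001 -0.8660 0.0000
    outer loop
      vertex 14.1 0.2 0.0
      vertex 21.2 4.3 0.0
      vertex 21.2 4.3 15.0
    endloop
  endfacet
  facet normal 0.5001 -0.8660 0.0000
    outer loop
      vertex 14.1 0.2 0.0
      vertex 21.2 4.3 15.0
      vertex 14.1 0.2 15.0
    endloop
  endfacet
  facet normal 0.9398 -0.3417 0.0000
    outer loop
      vertex 21.2 4.3 0.0
      vertex 24.0 12.0 0.0
      vertex 24.0 12.0 15.0
    endloop
  endfacet
  facet normal 0.9398 -0.3417 0.0000
    outer loop
      vertex 21.2 4.3 0.0
      vertex 24.0 12.0 15.0
      vertex 21.2 4.3 15.0
    endloop
  endfacet
endsolid part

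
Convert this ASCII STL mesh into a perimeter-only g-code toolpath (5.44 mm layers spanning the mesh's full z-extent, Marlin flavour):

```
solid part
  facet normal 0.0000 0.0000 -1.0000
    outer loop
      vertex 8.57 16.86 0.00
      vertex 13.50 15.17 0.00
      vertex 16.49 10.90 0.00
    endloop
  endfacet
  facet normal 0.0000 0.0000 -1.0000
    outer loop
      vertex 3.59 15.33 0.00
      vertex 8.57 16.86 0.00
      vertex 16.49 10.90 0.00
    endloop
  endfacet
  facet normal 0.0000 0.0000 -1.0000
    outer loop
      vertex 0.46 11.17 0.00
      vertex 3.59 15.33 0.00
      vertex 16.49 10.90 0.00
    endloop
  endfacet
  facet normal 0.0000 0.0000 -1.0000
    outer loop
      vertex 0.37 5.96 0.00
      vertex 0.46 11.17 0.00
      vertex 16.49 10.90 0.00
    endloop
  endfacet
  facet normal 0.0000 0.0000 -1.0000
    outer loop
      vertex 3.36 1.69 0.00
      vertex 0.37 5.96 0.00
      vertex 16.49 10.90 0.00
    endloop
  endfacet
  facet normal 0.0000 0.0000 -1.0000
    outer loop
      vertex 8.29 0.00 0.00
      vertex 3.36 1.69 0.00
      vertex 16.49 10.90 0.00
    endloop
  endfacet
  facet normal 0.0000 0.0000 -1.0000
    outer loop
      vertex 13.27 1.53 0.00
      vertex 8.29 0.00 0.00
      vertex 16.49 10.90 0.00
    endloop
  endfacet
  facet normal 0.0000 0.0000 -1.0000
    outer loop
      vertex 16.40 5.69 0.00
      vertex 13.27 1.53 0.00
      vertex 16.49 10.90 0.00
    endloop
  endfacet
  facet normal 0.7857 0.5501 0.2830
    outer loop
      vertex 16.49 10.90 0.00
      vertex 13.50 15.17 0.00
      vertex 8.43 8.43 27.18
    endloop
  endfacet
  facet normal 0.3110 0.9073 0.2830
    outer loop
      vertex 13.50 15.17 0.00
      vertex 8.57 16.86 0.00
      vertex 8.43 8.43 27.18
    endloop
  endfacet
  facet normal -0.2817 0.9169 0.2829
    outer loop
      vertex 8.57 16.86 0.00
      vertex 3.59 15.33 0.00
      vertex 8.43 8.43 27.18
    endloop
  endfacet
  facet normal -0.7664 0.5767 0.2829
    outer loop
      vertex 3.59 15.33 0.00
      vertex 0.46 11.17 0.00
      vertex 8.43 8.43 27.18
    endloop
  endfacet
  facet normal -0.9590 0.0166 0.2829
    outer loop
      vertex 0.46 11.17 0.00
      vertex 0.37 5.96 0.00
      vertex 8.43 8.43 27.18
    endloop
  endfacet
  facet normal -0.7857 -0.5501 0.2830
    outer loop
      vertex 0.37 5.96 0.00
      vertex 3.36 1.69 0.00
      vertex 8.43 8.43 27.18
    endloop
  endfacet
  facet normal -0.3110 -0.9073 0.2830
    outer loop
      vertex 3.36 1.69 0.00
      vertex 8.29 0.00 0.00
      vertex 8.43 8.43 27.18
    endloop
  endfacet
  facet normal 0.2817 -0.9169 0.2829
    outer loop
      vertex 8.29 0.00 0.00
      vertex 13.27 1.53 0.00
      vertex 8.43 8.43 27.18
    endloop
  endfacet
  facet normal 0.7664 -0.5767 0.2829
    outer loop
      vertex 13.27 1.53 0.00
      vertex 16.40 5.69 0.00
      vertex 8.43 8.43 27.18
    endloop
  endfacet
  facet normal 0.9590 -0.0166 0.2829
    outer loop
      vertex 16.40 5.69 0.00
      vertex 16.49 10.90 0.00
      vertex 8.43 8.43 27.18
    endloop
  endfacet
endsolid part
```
; perimeter-only toolpath
G21 ; units = mm
G90 ; absolute positioning
G28 ; home
; layer 1
G0 Z5.44
G0 X14.88 Y10.41
G1 X12.49 Y13.82
G1 X8.54 Y15.17
G1 X4.56 Y13.95
G1 X2.05 Y10.62
G1 X1.98 Y6.45
G1 X4.37 Y3.04
G1 X8.32 Y1.69
G1 X12.30 Y2.91
G1 X14.81 Y6.24
G1 X14.88 Y10.41
; layer 2
G0 Z10.87
G0 X13.27 Y9.91
G1 X11.47 Y12.47
G1 X8.51 Y13.49
G1 X5.53 Y12.57
G1 X3.65 Y10.07
G1 X3.59 Y6.95
G1 X5.39 Y4.39
G1 X8.35 Y3.37
G1 X11.33 Y4.29
G1 X13.21 Y6.79
G1 X13.27 Y9.91
; layer 3
G0 Z16.31
G0 X11.65 Y9.42
G1 X10.46 Y11.13
G1 X8.49 Y11.80
G1 X6.49 Y11.19
G1 X5.24 Y9.53
G1 X5.21 Y7.44
G1 X6.40 Y5.73
G1 X8.37 Y5.06
G1 X10.37 Y5.67
G1 X11.62 Y7.33
G1 X11.65 Y9.42
; layer 4
G0 Z21.74
G0 X10.04 Y8.92
G1 X9.44 Y9.78
G1 X8.46 Y10.12
G1 X7.46 Y9.81
G1 X6.84 Y8.98
G1 X6.82 Y7.94
G1 X7.42 Y7.08
G1 X8.40 Y6.74
G1 X9.40 Y7.05
G1 X10.02 Y7.88
G1 X10.04 Y8.92
M2 ; end

The solid is a regular 10-sided pyramid, base circumscribed radius ≈ 8.43 mm, apex at z ≈ 27.2 mm. Slicing at Δz = 5.44 mm — 5 equal slices spanning the solid's height, so layer i sits at z = i·h/5 — gives 4 non-empty perimeters. Each is a 10-segment closed polygon; G0 lifts to the layer z and rapids to the start vertex, then G1 traces the edges. The cross-section shrinks linearly with z (the slice at the apex is degenerate and omitted).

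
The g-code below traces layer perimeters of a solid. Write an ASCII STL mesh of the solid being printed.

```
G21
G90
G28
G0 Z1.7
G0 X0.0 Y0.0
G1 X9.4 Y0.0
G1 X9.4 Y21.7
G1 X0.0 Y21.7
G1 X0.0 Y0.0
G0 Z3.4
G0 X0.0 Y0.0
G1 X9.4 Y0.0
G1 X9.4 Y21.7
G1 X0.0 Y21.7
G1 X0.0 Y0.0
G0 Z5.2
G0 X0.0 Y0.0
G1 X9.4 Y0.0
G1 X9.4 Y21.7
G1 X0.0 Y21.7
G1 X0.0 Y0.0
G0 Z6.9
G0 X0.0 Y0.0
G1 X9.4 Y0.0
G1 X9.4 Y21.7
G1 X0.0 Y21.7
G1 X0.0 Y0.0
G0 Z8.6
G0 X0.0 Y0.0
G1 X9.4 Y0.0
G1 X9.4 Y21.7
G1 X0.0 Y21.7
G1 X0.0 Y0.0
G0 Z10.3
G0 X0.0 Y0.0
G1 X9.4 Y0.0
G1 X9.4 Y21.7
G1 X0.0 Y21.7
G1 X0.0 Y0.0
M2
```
solid part
  facet normal 0.0000 0.0000 -1.0000
    outer loop
      vertex 9.4 21.7 0.0
      vertex 9.4 0.0 0.0
      vertex 0.0 0.0 0.0
    endloop
  endfacet
  facet normal 0.0000 0.0000 -1.0000
    outer loop
      vertex 0.0 21.7 0.0
      vertex 9.4 21.7 0.0
      vertex 0.0 0.0 0.0
    endloop
  endfacet
  facet normal 0.0000 0.0000 1.0000
    outer loop
      vertex 0.0 0.0 10.3
      vertex 9.4 0.0 10.3
      vertex 9.4 21.7 10.3
    endloop
  endfacet
  facet normal 0.0000 0.0000 1.0000
    outer loop
      vertex 0.0 0.0 10.3
      vertex 9.4 21.7 10.3
      vertex 0.0 21.7 10.3
    endloop
  endfacet
  facet normal 0.0000 -1.0000 0.0000
    outer loop
      vertex 0.0 0.0 0.0
      vertex 9.4 0.0 0.0
      vertex 9.4 0.0 10.3
    endloop
  endfacet
  facet normal 0.0000 -1.0000 0.0000
    outer loop
      vertex 0.0 0.0 0.0
      vertex 9.4 0.0 10.3
      vertex 0.0 0.0 10.3
    endloop
  endfacet
  facet normal 0.0000 1.0000 0.0000
    outer loop
      vertex 9.4 21.7 10.3
      vertex 9.4 21.7 0.0
      vertex 0.0 21.7 0.0
    endloop
  endfacet
  facet normal 0.0000 1.0000 0.0000
    outer loop
      vertex 0.0 21.7 10.3
      vertex 9.4 21.7 10.3
      vertex 0.0 21.7 0.0
    endloop
  endfacet
  facet normal -1.0000 0.0000 0.0000
    outer loop
      vertex 0.0 21.7 10.3
      vertex 0.0 21.7 0.0
      vertex 0.0 0.0 0.0
    endloop
  endfacet
  facet normal -1.0000 0.0000 0.0000
    outer loop
      vertex 0.0 0.0 10.3
      vertex 0.0 21.7 10.3
      vertex 0.0 0.0 0.0
    endloop
  endfacet
  facet normal 1.0000 0.0000 0.0000
    outer loop
      vertex 9.4 0.0 0.0
      vertex 9.4 21.7 0.0
      vertex 9.4 21.7 10.3
    endloop
  endfacet
  facet normal 1.0000 0.0000 0.0000
    outer loop
      vertex 9.4 0.0 0.0
      vertex 9.4 21.7 10.3
      vertex 9.4 0.0 10.3
    endloop
  endfacet
endsolid part

The G0 Z moves step by Δz≈1.7 mm. Every layer's G1 loop is the same polygon, so the solid is a straight extrusion of it from z=0 to z≈10.3. Closing with flat bottom and top caps and triangulating gives 12 facets — a rectangular box, roughly 9.4 × 21.7 mm footprint and 10.3 mm tall.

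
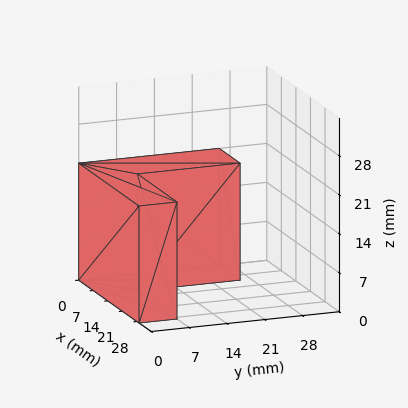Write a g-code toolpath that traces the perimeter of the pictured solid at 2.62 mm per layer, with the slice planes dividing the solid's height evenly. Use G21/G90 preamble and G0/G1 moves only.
Reading the render: the shape is an L-shaped prism: outer 29 × 26 mm, arm thicknesses ≈ 7 mm (horizontal) and 10 mm (vertical), extruded 21 mm in z (dimensions read to the nearest mm from the axis ticks). For the g-code, the solid's height is divided into equal slices at the stated Δz and each level perimeter traced with G1 moves after a G0 lift.

; perimeter-only toolpath
G21 ; units = mm
G90 ; absolute positioning
G28 ; home
; layer 1
G0 Z2.62
G0 X0.00 Y0.00
G1 X29.00 Y0.00
G1 X29.00 Y7.00
G1 X10.00 Y7.00
G1 X10.00 Y26.00
G1 X0.00 Y26.00
G1 X0.00 Y0.00
; layer 2
G0 Z5.25
G0 X0.00 Y0.00
G1 X29.00 Y0.00
G1 X29.00 Y7.00
G1 X10.00 Y7.00
G1 X10.00 Y26.00
G1 X0.00 Y26.00
G1 X0.00 Y0.00
; layer 3
G0 Z7.88
G0 X0.00 Y0.00
G1 X29.00 Y0.00
G1 X29.00 Y7.00
G1 X10.00 Y7.00
G1 X10.00 Y26.00
G1 X0.00 Y26.00
G1 X0.00 Y0.00
; layer 4
G0 Z10.50
G0 X0.00 Y0.00
G1 X29.00 Y0.00
G1 X29.00 Y7.00
G1 X10.00 Y7.00
G1 X10.00 Y26.00
G1 X0.00 Y26.00
G1 X0.00 Y0.00
; layer 5
G0 Z13.12
G0 X0.00 Y0.00
G1 X29.00 Y0.00
G1 X29.00 Y7.00
G1 X10.00 Y7.00
G1 X10.00 Y26.00
G1 X0.00 Y26.00
G1 X0.00 Y0.00
; layer 6
G0 Z15.75
G0 X0.00 Y0.00
G1 X29.00 Y0.00
G1 X29.00 Y7.00
G1 X10.00 Y7.00
G1 X10.00 Y26.00
G1 X0.00 Y26.00
G1 X0.00 Y0.00
; layer 7
G0 Z18.38
G0 X0.00 Y0.00
G1 X29.00 Y0.00
G1 X29.00 Y7.00
G1 X10.00 Y7.00
G1 X10.00 Y26.00
G1 X0.00 Y26.00
G1 X0.00 Y0.00
; layer 8
G0 Z21.00
G0 X0.00 Y0.00
G1 X29.00 Y0.00
G1 X29.00 Y7.00
G1 X10.00 Y7.00
G1 X10.00 Y26.00
G1 X0.00 Y26.00
G1 X0.00 Y0.00
M2 ; end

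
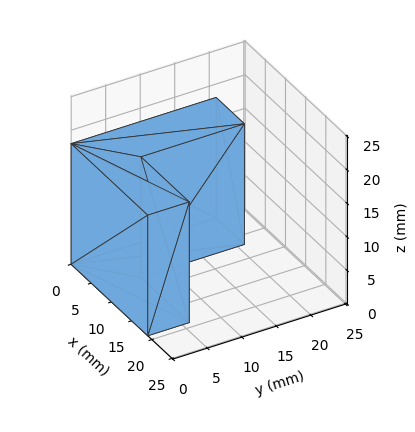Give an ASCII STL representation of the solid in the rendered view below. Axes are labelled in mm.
Reading the render: the shape is an L-shaped prism: outer 19 × 21 mm, arm thicknesses ≈ 6 mm (horizontal) and 7 mm (vertical), extruded 18 mm in z (dimensions read to the nearest mm from the axis ticks). For the STL, each face is triangulated and given an outward normal.

solid part
  facet normal 0.0000 0.0000 -1.0000
    outer loop
      vertex 19.00 6.00 0.00
      vertex 19.00 0.00 0.00
      vertex 0.00 0.00 0.00
    endloop
  endfacet
  facet normal 0.0000 0.0000 -1.0000
    outer loop
      vertex 7.00 6.00 0.00
      vertex 19.00 6.00 0.00
      vertex 0.00 0.00 0.00
    endloop
  endfacet
  facet normal 0.0000 0.0000 -1.0000
    outer loop
      vertex 7.00 21.00 0.00
      vertex 7.00 6.00 0.00
      vertex 0.00 0.00 0.00
    endloop
  endfacet
  facet normal 0.0000 0.0000 -1.0000
    outer loop
      vertex 0.00 21.00 0.00
      vertex 7.00 21.00 0.00
      vertex 0.00 0.00 0.00
    endloop
  endfacet
  facet normal 0.0000 0.0000 1.0000
    outer loop
      vertex 0.00 0.00 18.00
      vertex 19.00 0.00 18.00
      vertex 19.00 6.00 18.00
    endloop
  endfacet
  facet normal 0.0000 0.0000 1.0000
    outer loop
      vertex 0.00 0.00 18.00
      vertex 19.00 6.00 18.00
      vertex 7.00 6.00 18.00
    endloop
  endfacet
  facet normal 0.0000 0.0000 1.0000
    outer loop
      vertex 0.00 0.00 18.00
      vertex 7.00 6.00 18.00
      vertex 7.00 21.00 18.00
    endloop
  endfacet
  facet normal 0.0000 0.0000 1.0000
    outer loop
      vertex 0.00 0.00 18.00
      vertex 7.00 21.00 18.00
      vertex 0.00 21.00 18.00
    endloop
  endfacet
  facet normal 0.0000 -1.0000 0.0000
    outer loop
      vertex 0.00 0.00 0.00
      vertex 19.00 0.00 0.00
      vertex 19.00 0.00 18.00
    endloop
  endfacet
  facet normal 0.0000 -1.0000 0.0000
    outer loop
      vertex 0.00 0.00 0.00
      vertex 19.00 0.00 18.00
      vertex 0.00 0.00 18.00
    endloop
  endfacet
  facet normal 1.0000 0.0000 0.0000
    outer loop
      vertex 19.00 0.00 0.00
      vertex 19.00 6.00 0.00
      vertex 19.00 6.00 18.00
    endloop
  endfacet
  facet normal 1.0000 0.0000 0.0000
    outer loop
      vertex 19.00 0.00 0.00
      vertex 19.00 6.00 18.00
      vertex 19.00 0.00 18.00
    endloop
  endfacet
  facet normal 0.0000 1.0000 0.0000
    outer loop
      vertex 19.00 6.00 0.00
      vertex 7.00 6.00 0.00
      vertex 7.00 6.00 18.00
    endloop
  endfacet
  facet normal 0.0000 1.0000 0.0000
    outer loop
      vertex 19.00 6.00 0.00
      vertex 7.00 6.00 18.00
      vertex 19.00 6.00 18.00
    endloop
  endfacet
  facet normal 1.0000 0.0000 0.0000
    outer loop
      vertex 7.00 6.00 0.00
      vertex 7.00 21.00 0.00
      vertex 7.00 21.00 18.00
    endloop
  endfacet
  facet normal 1.0000 0.0000 0.0000
    outer loop
      vertex 7.00 6.00 0.00
      vertex 7.00 21.00 18.00
      vertex 7.00 6.00 18.00
    endloop
  endfacet
  facet normal 0.0000 1.0000 0.0000
    outer loop
      vertex 7.00 21.00 0.00
      vertex 0.00 21.00 0.00
      vertex 0.00 21.00 18.00
    endloop
  endfacet
  facet normal 0.0000 1.0000 0.0000
    outer loop
      vertex 7.00 21.00 0.00
      vertex 0.00 21.00 18.00
      vertex 7.00 21.00 18.00
    endloop
  endfacet
  facet normal -1.0000 0.0000 0.0000
    outer loop
      vertex 0.00 21.00 0.00
      vertex 0.00 0.00 0.00
      vertex 0.00 0.00 18.00
    endloop
  endfacet
  facet normal -1.0000 0.0000 0.0000
    outer loop
      vertex 0.00 21.00 0.00
      vertex 0.00 0.00 18.00
      vertex 0.00 21.00 18.00
    endloop
  endfacet
endsolid part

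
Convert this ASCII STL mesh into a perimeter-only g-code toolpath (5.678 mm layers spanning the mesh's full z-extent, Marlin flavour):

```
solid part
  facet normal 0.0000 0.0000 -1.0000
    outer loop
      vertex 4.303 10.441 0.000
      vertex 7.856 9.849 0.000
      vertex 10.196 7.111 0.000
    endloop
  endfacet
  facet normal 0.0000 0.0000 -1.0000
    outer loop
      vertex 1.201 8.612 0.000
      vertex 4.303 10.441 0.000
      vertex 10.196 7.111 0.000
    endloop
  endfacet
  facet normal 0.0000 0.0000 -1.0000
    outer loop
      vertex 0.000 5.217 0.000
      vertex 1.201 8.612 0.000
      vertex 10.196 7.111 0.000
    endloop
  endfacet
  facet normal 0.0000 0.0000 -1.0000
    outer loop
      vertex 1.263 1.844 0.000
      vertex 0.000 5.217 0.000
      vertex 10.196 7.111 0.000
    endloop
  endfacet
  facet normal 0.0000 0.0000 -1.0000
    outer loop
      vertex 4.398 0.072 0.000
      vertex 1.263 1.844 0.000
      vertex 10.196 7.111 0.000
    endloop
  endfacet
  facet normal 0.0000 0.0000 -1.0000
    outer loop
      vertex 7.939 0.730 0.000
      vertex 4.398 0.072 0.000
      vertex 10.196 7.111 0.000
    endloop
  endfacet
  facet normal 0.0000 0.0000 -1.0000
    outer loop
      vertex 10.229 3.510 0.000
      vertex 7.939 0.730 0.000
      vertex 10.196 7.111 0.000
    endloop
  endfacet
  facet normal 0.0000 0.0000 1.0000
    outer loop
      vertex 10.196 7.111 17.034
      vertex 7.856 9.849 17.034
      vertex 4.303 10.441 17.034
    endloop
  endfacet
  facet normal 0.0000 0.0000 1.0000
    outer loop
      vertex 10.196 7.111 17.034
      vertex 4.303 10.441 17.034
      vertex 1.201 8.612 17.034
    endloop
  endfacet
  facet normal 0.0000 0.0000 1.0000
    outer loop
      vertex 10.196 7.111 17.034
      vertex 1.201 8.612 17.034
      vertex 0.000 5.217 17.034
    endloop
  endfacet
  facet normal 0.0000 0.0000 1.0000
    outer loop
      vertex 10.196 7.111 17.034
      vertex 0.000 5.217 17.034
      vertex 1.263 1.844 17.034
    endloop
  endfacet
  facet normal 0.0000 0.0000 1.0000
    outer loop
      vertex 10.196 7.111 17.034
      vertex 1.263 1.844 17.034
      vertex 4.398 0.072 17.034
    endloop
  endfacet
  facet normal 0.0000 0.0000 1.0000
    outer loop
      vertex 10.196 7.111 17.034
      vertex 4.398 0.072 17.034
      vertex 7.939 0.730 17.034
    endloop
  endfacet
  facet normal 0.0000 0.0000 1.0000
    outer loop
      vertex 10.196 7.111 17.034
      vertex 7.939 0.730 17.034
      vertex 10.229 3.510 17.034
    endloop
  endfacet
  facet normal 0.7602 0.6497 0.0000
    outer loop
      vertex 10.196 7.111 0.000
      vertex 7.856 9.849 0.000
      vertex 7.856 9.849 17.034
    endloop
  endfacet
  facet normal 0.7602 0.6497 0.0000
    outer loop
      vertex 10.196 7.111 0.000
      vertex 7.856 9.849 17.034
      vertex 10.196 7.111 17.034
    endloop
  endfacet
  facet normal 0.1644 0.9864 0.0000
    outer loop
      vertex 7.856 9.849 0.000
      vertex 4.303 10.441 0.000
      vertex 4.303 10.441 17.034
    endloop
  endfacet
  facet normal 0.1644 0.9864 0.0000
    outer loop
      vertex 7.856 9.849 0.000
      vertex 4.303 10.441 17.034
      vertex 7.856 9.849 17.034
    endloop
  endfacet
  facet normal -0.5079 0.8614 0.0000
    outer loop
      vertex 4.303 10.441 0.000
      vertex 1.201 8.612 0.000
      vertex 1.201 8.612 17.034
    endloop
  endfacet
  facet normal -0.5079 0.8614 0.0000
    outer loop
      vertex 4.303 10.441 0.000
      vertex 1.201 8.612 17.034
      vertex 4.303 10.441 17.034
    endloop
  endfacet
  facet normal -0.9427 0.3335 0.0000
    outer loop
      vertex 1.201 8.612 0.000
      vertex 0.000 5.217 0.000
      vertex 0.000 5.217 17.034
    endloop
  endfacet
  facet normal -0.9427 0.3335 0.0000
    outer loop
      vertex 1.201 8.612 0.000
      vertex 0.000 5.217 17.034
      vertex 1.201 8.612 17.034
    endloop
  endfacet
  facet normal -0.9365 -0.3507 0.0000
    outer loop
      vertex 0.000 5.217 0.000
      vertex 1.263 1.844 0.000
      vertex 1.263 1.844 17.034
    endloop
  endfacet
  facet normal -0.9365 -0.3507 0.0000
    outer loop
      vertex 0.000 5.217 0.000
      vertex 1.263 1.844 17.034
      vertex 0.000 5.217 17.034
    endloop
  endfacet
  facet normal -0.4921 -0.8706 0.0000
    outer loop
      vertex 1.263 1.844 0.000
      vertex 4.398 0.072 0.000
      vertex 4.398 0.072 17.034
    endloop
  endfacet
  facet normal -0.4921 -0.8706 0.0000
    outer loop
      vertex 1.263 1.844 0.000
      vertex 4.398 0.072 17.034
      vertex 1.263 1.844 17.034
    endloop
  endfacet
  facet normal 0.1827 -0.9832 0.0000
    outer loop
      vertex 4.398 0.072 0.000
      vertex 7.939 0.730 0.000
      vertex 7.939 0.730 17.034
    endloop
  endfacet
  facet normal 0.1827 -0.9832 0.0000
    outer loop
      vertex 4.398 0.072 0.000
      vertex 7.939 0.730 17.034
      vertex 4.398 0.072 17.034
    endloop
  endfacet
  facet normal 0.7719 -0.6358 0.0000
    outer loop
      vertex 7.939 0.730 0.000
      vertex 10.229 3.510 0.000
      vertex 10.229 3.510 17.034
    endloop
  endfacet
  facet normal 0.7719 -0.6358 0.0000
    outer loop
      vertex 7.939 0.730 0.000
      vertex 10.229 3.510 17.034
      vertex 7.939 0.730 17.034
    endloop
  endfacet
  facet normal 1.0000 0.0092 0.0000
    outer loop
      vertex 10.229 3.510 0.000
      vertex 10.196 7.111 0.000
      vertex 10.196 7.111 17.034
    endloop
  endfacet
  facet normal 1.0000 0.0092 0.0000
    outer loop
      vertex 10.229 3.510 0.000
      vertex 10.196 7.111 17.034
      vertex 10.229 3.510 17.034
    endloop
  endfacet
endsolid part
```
; perimeter-only toolpath
G21 ; units = mm
G90 ; absolute positioning
G28 ; home
; layer 1
G0 Z5.678
G0 X10.196 Y7.111
G1 X7.856 Y9.849
G1 X4.303 Y10.441
G1 X1.201 Y8.612
G1 X0.000 Y5.217
G1 X1.263 Y1.844
G1 X4.398 Y0.072
G1 X7.939 Y0.730
G1 X10.229 Y3.510
G1 X10.196 Y7.111
; layer 2
G0 Z11.356
G0 X10.196 Y7.111
G1 X7.856 Y9.849
G1 X4.303 Y10.441
G1 X1.201 Y8.612
G1 X0.000 Y5.217
G1 X1.263 Y1.844
G1 X4.398 Y0.072
G1 X7.939 Y0.730
G1 X10.229 Y3.510
G1 X10.196 Y7.111
; layer 3
G0 Z17.034
G0 X10.196 Y7.111
G1 X7.856 Y9.849
G1 X4.303 Y10.441
G1 X1.201 Y8.612
G1 X0.000 Y5.217
G1 X1.263 Y1.844
G1 X4.398 Y0.072
G1 X7.939 Y0.730
G1 X10.229 Y3.510
G1 X10.196 Y7.111
M2 ; end

The solid is a regular 9-sided prism (a cylinder approximated with 9 flat sides), circumscribed radius ≈ 5.26 mm, height ≈ 17 mm. Slicing at Δz = 5.678 mm — 3 equal slices spanning the solid's height, so layer i sits at z = i·h/3 — gives 3 non-empty perimeters. Each is a 9-segment closed polygon; G0 lifts to the layer z and rapids to the start vertex, then G1 traces the edges.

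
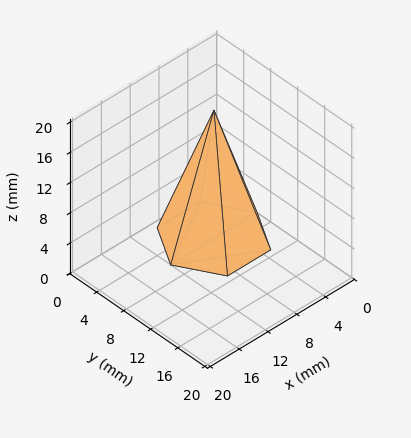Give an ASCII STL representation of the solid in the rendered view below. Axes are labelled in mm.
Reading the render: the shape is a regular 6-sided pyramid, base circumscribed radius ≈ 6 mm, apex at z ≈ 17 mm (dimensions read to the nearest mm from the axis ticks). For the STL, each face is triangulated and given an outward normal.

solid part
  facet normal 0.0000 0.0000 -1.0000
    outer loop
      vertex 3.0 11.2 0.0
      vertex 9.0 11.2 0.0
      vertex 12.0 6.0 0.0
    endloop
  endfacet
  facet normal 0.0000 0.0000 -1.0000
    outer loop
      vertex 0.0 6.0 0.0
      vertex 3.0 11.2 0.0
      vertex 12.0 6.0 0.0
    endloop
  endfacet
  facet normal 0.0000 0.0000 -1.0000
    outer loop
      vertex 3.0 0.8 0.0
      vertex 0.0 6.0 0.0
      vertex 12.0 6.0 0.0
    endloop
  endfacet
  facet normal 0.0000 0.0000 -1.0000
    outer loop
      vertex 9.0 0.8 0.0
      vertex 3.0 0.8 0.0
      vertex 12.0 6.0 0.0
    endloop
  endfacet
  facet normal 0.8283 0.4779 0.2924
    outer loop
      vertex 12.0 6.0 0.0
      vertex 9.0 11.2 0.0
      vertex 6.0 6.0 17.0
    endloop
  endfacet
  facet normal 0.0000 0.9563 0.2925
    outer loop
      vertex 9.0 11.2 0.0
      vertex 3.0 11.2 0.0
      vertex 6.0 6.0 17.0
    endloop
  endfacet
  facet normal -0.8283 0.4779 0.2924
    outer loop
      vertex 3.0 11.2 0.0
      vertex 0.0 6.0 0.0
      vertex 6.0 6.0 17.0
    endloop
  endfacet
  facet normal -0.8283 -0.4779 0.2924
    outer loop
      vertex 0.0 6.0 0.0
      vertex 3.0 0.8 0.0
      vertex 6.0 6.0 17.0
    endloop
  endfacet
  facet normal 0.0000 -0.9563 0.2925
    outer loop
      vertex 3.0 0.8 0.0
      vertex 9.0 0.8 0.0
      vertex 6.0 6.0 17.0
    endloop
  endfacet
  facet normal 0.8283 -0.4779 0.2924
    outer loop
      vertex 9.0 0.8 0.0
      vertex 12.0 6.0 0.0
      vertex 6.0 6.0 17.0
    endloop
  endfacet
endsolid part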